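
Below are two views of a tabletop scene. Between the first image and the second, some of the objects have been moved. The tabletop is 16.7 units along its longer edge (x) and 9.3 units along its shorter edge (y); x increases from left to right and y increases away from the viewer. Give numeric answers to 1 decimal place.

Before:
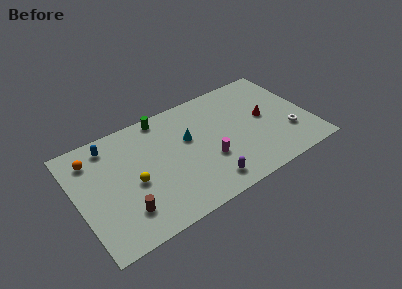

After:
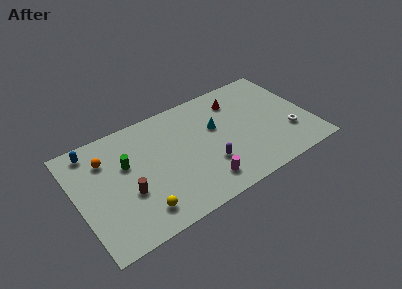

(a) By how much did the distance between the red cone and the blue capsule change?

-0.9

They were about 11.3 units apart before and 10.4 after — 0.9 units closer together.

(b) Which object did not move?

the white torus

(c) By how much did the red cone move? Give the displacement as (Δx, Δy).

(-1.7, 2.4)

The red cone was at about (13.6, 4.9) and moved to about (11.9, 7.3).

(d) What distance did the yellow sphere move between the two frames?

2.4

The yellow sphere was near (3.9, 4.1) before and (4.0, 1.7) after, so it travelled √(0.1² + 2.4²) ≈ 2.4 units.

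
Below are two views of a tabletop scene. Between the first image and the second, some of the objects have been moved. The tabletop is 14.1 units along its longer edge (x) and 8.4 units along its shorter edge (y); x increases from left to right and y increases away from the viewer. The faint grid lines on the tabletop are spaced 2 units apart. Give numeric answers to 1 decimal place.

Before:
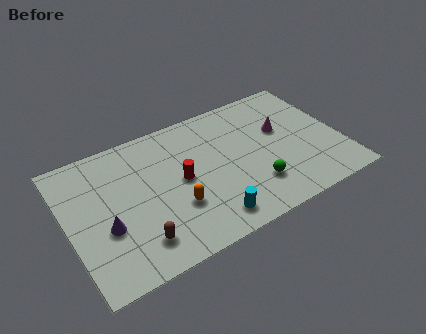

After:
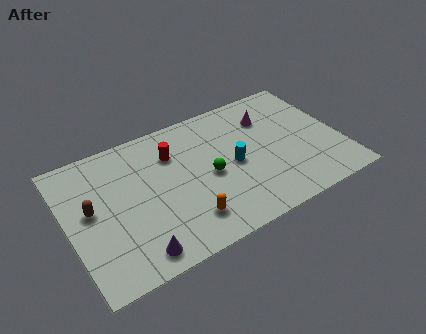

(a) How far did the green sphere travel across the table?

2.7

The green sphere was near (9.3, 2.2) before and (7.2, 3.9) after, so it travelled √(2.1² + 1.7²) ≈ 2.7 units.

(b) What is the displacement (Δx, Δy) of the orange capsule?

(0.4, -1.0)

The orange capsule started near (5.3, 2.8) and ended near (5.7, 1.8).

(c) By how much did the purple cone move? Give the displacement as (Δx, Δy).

(1.2, -2.1)

From the two frames, the purple cone sits at roughly (1.8, 3.2) before and (3.0, 1.1) after.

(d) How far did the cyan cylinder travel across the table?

3.2

The cyan cylinder moved from about (6.8, 1.3) to (8.5, 4.0), a distance of √(1.7² + 2.7²) ≈ 3.2.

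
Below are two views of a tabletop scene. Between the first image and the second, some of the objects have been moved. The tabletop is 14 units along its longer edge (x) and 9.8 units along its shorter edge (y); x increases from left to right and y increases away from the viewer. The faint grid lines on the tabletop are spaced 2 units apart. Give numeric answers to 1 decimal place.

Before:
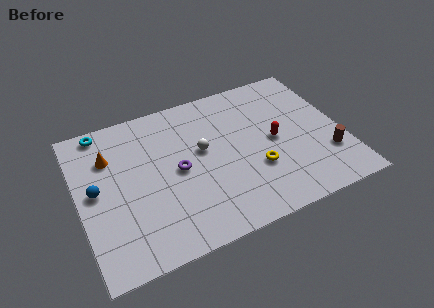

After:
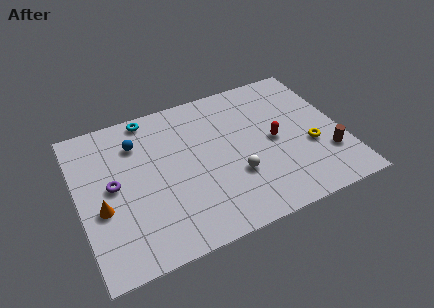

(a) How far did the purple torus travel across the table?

3.4

The purple torus moved from about (5.2, 4.8) to (1.8, 5.1), a distance of √(3.4² + 0.3²) ≈ 3.4.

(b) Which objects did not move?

the brown cylinder and the red capsule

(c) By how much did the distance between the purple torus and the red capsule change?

+3.4

The distance was about 5.2 in the first image and 8.6 in the second, so they moved 3.4 units further apart.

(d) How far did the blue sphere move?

3.3

From (0.9, 5.1) to (3.3, 7.4), the blue sphere covered √(2.4² + 2.3²) ≈ 3.3 units.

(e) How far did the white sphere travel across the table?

2.7

The white sphere moved from about (6.6, 5.6) to (8.1, 3.3), a distance of √(1.5² + 2.3²) ≈ 2.7.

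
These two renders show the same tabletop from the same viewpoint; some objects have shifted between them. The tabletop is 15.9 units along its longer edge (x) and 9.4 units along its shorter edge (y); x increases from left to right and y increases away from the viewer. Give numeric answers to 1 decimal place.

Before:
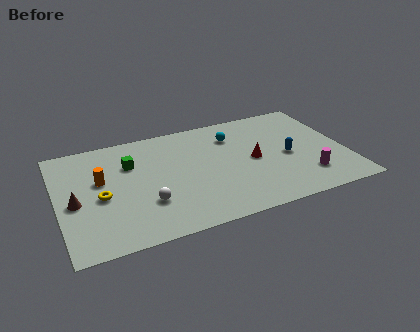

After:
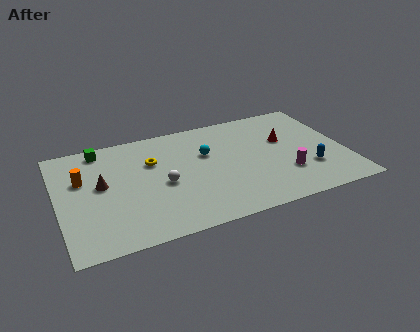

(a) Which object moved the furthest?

the yellow torus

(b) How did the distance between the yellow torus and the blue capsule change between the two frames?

-1.3

Before: roughly 10.4 units apart; after: 9.1. That's 1.3 units closer together.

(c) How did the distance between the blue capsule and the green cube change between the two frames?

+3.5

The distance was about 8.9 in the first image and 12.4 in the second, so they moved 3.5 units further apart.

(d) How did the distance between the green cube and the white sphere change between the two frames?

+1.5

They were about 3.6 units apart before and 5.1 after — 1.5 units further apart.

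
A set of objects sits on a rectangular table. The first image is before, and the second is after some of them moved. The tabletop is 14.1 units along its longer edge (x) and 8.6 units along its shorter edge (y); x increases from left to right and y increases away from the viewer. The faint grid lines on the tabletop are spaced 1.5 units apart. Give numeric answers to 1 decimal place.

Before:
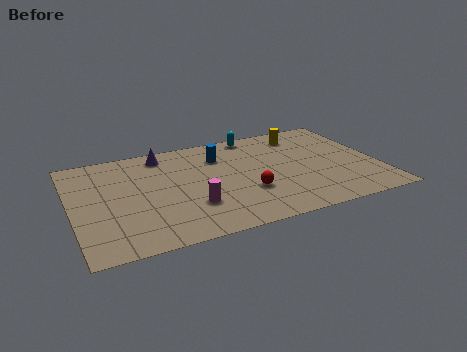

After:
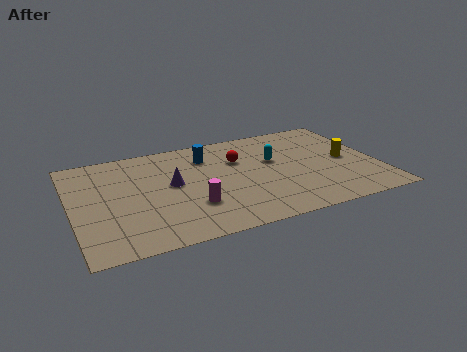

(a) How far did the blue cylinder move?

0.6

The blue cylinder was near (7.0, 6.4) before and (6.4, 6.6) after, so it travelled √(0.6² + 0.2²) ≈ 0.6 units.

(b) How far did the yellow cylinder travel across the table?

3.4

The yellow cylinder moved from about (11.0, 7.1) to (12.7, 4.2), a distance of √(1.7² + 2.9²) ≈ 3.4.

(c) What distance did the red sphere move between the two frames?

2.9

The red sphere was near (7.9, 2.9) before and (7.8, 5.8) after, so it travelled √(0.1² + 2.9²) ≈ 2.9 units.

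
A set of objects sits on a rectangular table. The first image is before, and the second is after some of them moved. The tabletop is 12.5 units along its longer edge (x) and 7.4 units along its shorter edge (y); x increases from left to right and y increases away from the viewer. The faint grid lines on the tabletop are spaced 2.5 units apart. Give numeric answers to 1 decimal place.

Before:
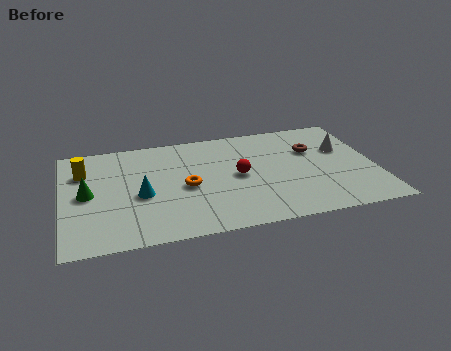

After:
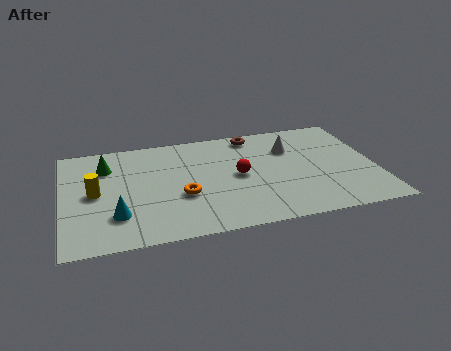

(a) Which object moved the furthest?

the brown torus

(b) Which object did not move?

the red sphere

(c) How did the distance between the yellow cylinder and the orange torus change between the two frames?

-0.9

The distance was about 4.4 in the first image and 3.5 in the second, so they moved 0.9 units closer together.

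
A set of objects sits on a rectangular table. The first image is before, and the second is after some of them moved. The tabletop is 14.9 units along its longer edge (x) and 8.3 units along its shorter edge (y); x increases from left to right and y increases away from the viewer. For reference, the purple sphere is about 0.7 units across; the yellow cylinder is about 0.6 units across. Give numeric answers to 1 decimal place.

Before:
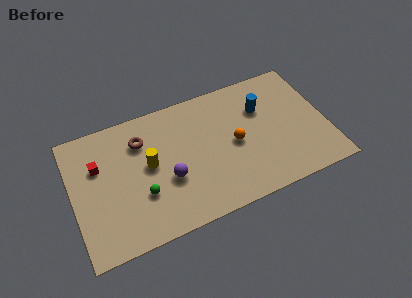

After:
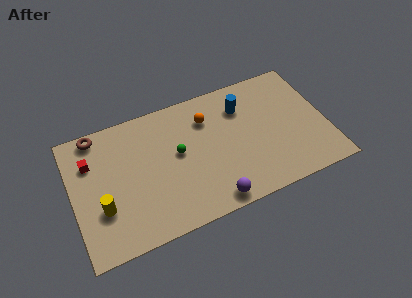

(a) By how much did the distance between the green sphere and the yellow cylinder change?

+3.1

Before: roughly 1.8 units apart; after: 4.9. That's 3.1 units further apart.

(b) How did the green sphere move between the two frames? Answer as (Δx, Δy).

(2.3, 1.8)

The green sphere was at about (3.9, 2.8) and moved to about (6.2, 4.6).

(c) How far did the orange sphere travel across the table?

2.6

From (9.5, 4.0) to (8.1, 6.2), the orange sphere covered √(1.4² + 2.2²) ≈ 2.6 units.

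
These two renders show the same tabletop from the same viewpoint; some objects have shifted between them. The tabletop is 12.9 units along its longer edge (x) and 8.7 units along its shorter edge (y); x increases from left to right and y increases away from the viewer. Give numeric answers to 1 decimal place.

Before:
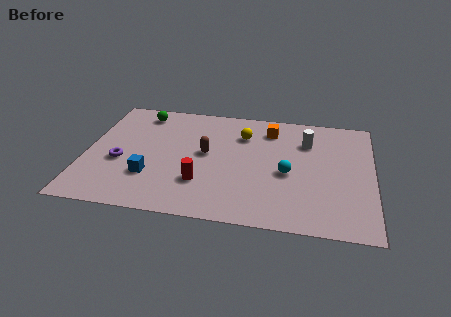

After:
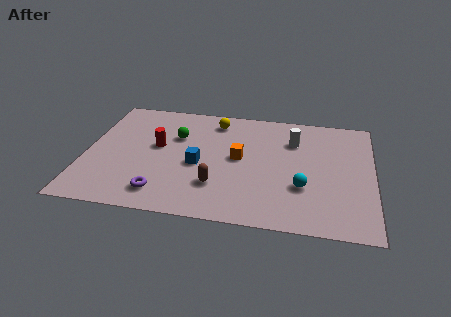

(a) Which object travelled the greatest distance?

the red cylinder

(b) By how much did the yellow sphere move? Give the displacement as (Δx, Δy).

(-1.3, 0.9)

From the two frames, the yellow sphere sits at roughly (7.0, 6.4) before and (5.7, 7.3) after.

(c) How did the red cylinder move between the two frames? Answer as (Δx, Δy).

(-2.1, 2.4)

From the two frames, the red cylinder sits at roughly (5.3, 2.5) before and (3.2, 4.9) after.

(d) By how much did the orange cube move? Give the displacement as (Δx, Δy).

(-1.3, -2.4)

The orange cube started near (8.2, 7.0) and ended near (6.9, 4.6).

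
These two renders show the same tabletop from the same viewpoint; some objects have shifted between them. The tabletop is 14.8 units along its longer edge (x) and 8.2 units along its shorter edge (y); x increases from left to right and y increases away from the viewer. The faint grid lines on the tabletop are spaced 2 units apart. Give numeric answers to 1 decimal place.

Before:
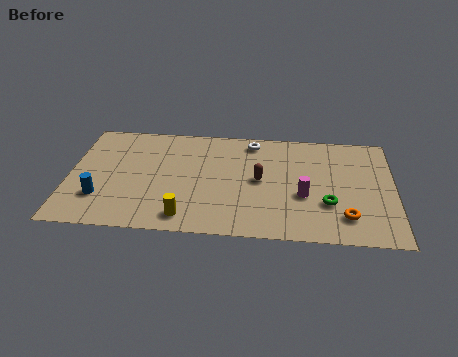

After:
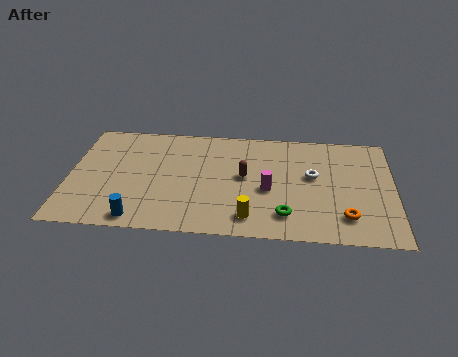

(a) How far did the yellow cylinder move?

2.9

From (5.4, 1.2) to (8.3, 1.4), the yellow cylinder covered √(2.9² + 0.2²) ≈ 2.9 units.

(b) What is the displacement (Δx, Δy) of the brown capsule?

(-0.7, 0.2)

From the two frames, the brown capsule sits at roughly (8.7, 4.2) before and (8.0, 4.4) after.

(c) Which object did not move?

the orange torus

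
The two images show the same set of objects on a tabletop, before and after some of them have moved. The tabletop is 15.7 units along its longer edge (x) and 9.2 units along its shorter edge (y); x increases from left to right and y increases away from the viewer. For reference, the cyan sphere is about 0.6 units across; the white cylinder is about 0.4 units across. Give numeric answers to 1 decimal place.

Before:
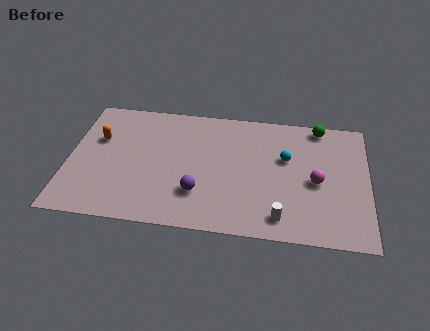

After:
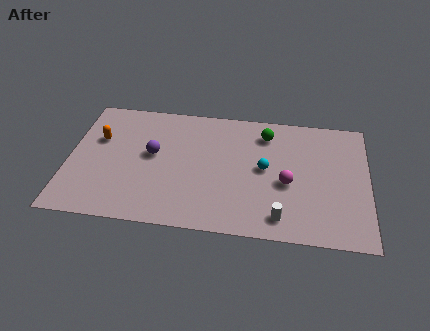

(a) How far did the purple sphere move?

3.5

The purple sphere moved from about (6.9, 2.6) to (4.4, 5.1), a distance of √(2.5² + 2.5²) ≈ 3.5.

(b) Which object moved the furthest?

the purple sphere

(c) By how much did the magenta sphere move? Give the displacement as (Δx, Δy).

(-1.5, -0.3)

The magenta sphere started near (13.0, 4.2) and ended near (11.5, 3.9).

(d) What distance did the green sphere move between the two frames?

2.9

From (13.1, 8.3) to (10.3, 7.4), the green sphere covered √(2.8² + 0.9²) ≈ 2.9 units.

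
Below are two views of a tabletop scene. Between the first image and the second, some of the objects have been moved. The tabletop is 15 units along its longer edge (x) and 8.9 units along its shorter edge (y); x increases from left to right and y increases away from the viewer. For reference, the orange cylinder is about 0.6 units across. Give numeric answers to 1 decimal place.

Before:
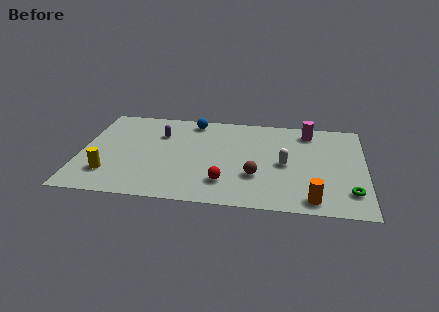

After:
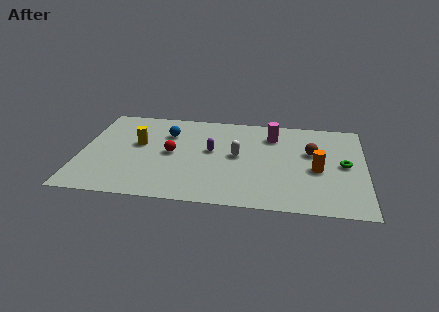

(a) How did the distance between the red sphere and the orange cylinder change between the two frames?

+3.0

They were about 4.7 units apart before and 7.7 after — 3.0 units further apart.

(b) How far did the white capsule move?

2.5

The white capsule moved from about (10.8, 4.2) to (8.3, 4.7), a distance of √(2.5² + 0.5²) ≈ 2.5.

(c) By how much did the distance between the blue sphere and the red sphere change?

-4.1

They were about 6.0 units apart before and 1.9 after — 4.1 units closer together.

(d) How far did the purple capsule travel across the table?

3.1

The purple capsule was near (4.1, 6.3) before and (6.9, 5.0) after, so it travelled √(2.8² + 1.3²) ≈ 3.1 units.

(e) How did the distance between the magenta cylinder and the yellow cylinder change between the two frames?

-4.4

The distance was about 11.7 in the first image and 7.3 in the second, so they moved 4.4 units closer together.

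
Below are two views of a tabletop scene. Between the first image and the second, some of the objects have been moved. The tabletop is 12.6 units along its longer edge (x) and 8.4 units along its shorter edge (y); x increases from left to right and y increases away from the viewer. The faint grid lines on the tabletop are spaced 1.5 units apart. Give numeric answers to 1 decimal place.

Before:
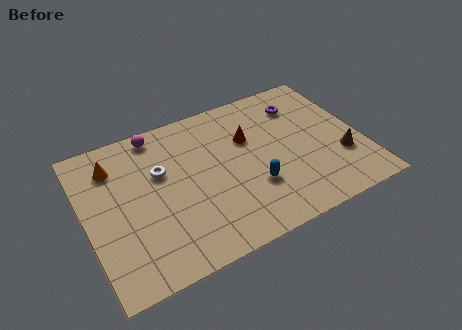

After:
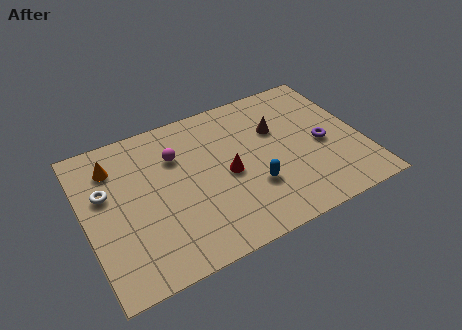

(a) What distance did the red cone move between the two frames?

2.0

The red cone moved from about (7.6, 5.5) to (6.4, 3.9), a distance of √(1.2² + 1.6²) ≈ 2.0.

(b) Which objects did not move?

the blue capsule and the orange cone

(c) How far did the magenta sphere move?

1.7

The magenta sphere was near (3.6, 7.5) before and (4.3, 5.9) after, so it travelled √(0.7² + 1.6²) ≈ 1.7 units.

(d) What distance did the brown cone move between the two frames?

3.8

The brown cone was near (11.5, 2.7) before and (8.9, 5.5) after, so it travelled √(2.6² + 2.8²) ≈ 3.8 units.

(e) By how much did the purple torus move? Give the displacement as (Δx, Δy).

(0.6, -2.7)

The purple torus was at about (10.2, 6.5) and moved to about (10.8, 3.8).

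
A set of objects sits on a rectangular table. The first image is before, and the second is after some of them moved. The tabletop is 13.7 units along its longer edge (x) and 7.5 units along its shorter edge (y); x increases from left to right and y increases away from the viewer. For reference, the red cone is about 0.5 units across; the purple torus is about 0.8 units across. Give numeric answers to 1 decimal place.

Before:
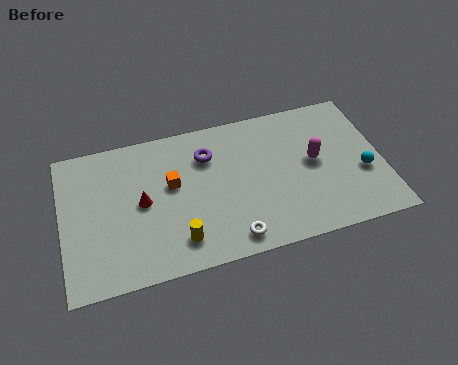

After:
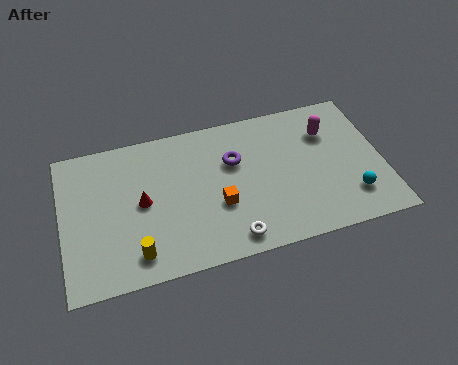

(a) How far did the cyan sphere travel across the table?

1.3

The cyan sphere moved from about (12.8, 2.9) to (12.2, 1.8), a distance of √(0.6² + 1.1²) ≈ 1.3.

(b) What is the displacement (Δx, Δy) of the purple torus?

(1.1, -0.6)

The purple torus started near (6.3, 5.5) and ended near (7.4, 4.9).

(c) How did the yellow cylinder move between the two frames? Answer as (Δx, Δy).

(-1.8, -0.2)

From the two frames, the yellow cylinder sits at roughly (4.8, 1.5) before and (3.0, 1.3) after.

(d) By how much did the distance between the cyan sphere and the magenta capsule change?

+1.4

Before: roughly 2.3 units apart; after: 3.7. That's 1.4 units further apart.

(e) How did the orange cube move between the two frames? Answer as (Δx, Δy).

(1.9, -1.6)

The orange cube started near (4.7, 4.4) and ended near (6.6, 2.8).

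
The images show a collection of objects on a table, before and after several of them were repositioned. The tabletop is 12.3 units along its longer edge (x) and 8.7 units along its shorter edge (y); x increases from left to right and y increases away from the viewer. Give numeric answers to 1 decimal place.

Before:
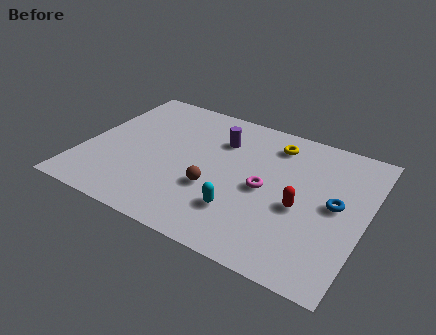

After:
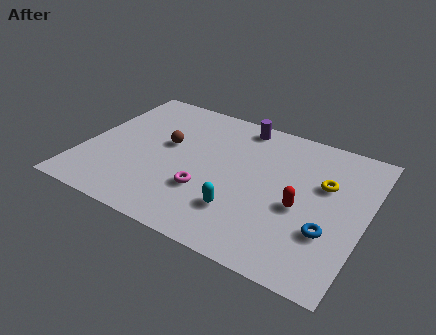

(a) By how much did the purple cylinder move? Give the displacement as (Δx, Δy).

(0.7, 1.4)

From the two frames, the purple cylinder sits at roughly (5.7, 6.3) before and (6.4, 7.7) after.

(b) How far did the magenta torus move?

2.7

From (8.0, 4.1) to (5.6, 2.8), the magenta torus covered √(2.4² + 1.3²) ≈ 2.7 units.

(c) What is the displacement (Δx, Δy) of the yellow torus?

(2.4, -1.6)

The yellow torus was at about (8.0, 7.1) and moved to about (10.4, 5.5).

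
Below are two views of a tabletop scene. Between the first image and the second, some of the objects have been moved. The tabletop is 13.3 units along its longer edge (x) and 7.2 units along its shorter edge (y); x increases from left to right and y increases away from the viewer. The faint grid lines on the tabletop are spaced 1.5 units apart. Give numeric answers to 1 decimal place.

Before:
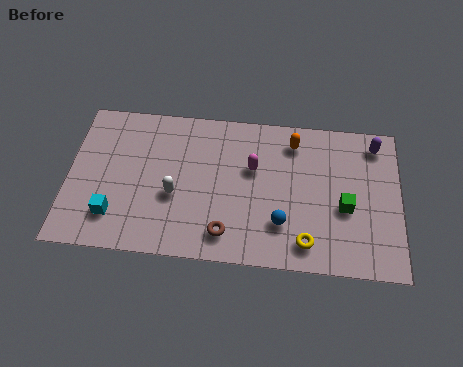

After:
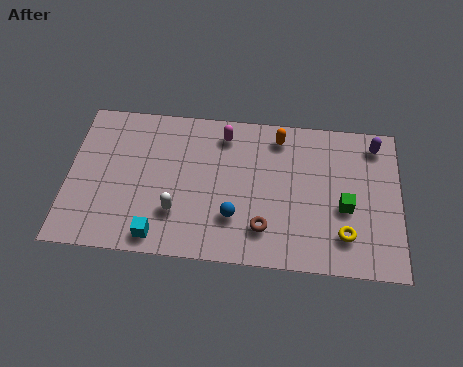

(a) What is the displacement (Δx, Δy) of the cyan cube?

(1.8, -0.8)

The cyan cube was at about (1.9, 1.7) and moved to about (3.7, 0.9).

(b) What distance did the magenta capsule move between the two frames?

1.9

The magenta capsule was near (7.4, 4.5) before and (6.2, 6.0) after, so it travelled √(1.2² + 1.5²) ≈ 1.9 units.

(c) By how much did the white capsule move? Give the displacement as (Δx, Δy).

(0.1, -0.8)

The white capsule started near (4.3, 2.9) and ended near (4.4, 2.1).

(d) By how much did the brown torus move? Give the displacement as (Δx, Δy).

(1.5, 0.4)

The brown torus started near (6.4, 1.3) and ended near (7.9, 1.7).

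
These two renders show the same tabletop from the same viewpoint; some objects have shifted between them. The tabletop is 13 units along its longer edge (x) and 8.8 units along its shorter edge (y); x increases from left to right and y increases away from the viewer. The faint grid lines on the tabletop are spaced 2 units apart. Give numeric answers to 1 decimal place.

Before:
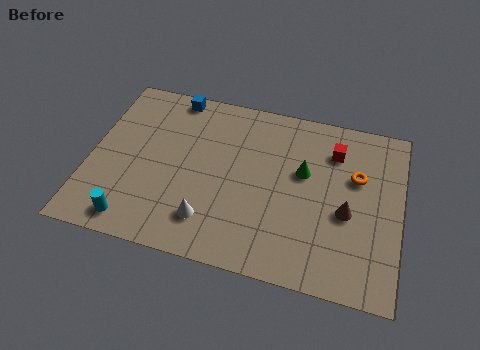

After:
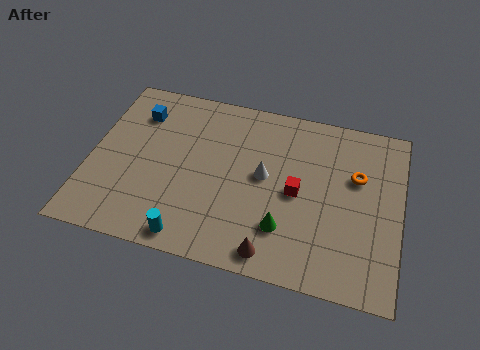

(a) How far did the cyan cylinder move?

2.4

From (2.1, 1.1) to (4.5, 0.9), the cyan cylinder covered √(2.4² + 0.2²) ≈ 2.4 units.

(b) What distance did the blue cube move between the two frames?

1.9

The blue cube moved from about (3.2, 8.0) to (1.8, 6.7), a distance of √(1.4² + 1.3²) ≈ 1.9.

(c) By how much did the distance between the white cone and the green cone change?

-2.4

They were about 5.0 units apart before and 2.6 after — 2.4 units closer together.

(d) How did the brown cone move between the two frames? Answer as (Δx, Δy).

(-2.9, -2.7)

The brown cone was at about (10.8, 3.7) and moved to about (7.9, 1.0).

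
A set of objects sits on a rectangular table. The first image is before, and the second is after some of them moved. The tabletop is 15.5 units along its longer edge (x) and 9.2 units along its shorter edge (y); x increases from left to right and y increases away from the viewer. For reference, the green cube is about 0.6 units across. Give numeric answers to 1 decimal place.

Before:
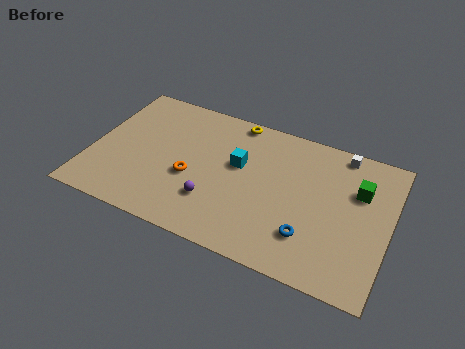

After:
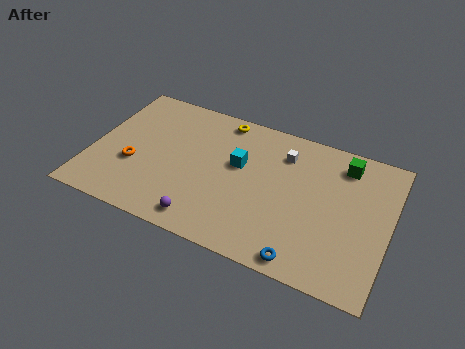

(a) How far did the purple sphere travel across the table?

1.4

From (6.6, 2.6) to (6.3, 1.2), the purple sphere covered √(0.3² + 1.4²) ≈ 1.4 units.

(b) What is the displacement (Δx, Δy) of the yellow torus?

(-0.7, -0.2)

From the two frames, the yellow torus sits at roughly (7.1, 8.4) before and (6.4, 8.2) after.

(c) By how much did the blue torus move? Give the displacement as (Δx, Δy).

(-0.1, -1.5)

From the two frames, the blue torus sits at roughly (11.6, 2.4) before and (11.5, 0.9) after.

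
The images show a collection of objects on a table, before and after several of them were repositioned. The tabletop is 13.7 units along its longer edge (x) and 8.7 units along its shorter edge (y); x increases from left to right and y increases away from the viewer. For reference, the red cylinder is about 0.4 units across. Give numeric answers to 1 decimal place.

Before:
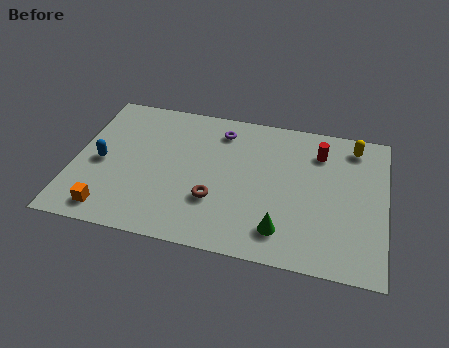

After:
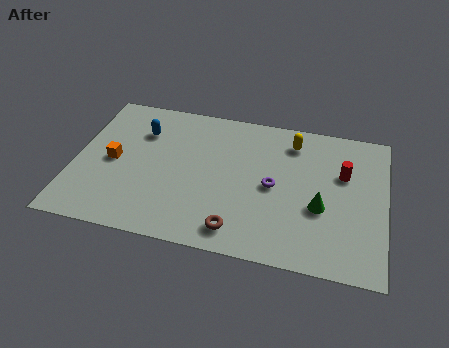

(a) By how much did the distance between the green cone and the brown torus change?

+0.9

They were about 3.2 units apart before and 4.1 after — 0.9 units further apart.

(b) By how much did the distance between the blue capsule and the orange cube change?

-0.5

The distance was about 2.9 in the first image and 2.4 in the second, so they moved 0.5 units closer together.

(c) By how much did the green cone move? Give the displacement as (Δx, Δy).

(1.6, 1.7)

From the two frames, the green cone sits at roughly (9.3, 1.7) before and (10.9, 3.4) after.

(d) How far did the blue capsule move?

2.8

From (1.2, 4.0) to (2.8, 6.3), the blue capsule covered √(1.6² + 2.3²) ≈ 2.8 units.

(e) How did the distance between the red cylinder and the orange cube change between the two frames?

-0.3

Before: roughly 10.5 units apart; after: 10.2. That's 0.3 units closer together.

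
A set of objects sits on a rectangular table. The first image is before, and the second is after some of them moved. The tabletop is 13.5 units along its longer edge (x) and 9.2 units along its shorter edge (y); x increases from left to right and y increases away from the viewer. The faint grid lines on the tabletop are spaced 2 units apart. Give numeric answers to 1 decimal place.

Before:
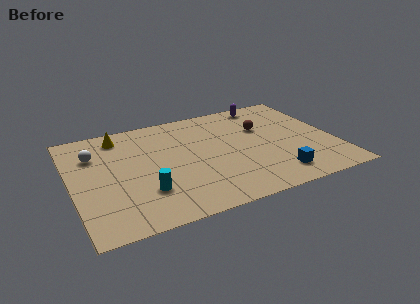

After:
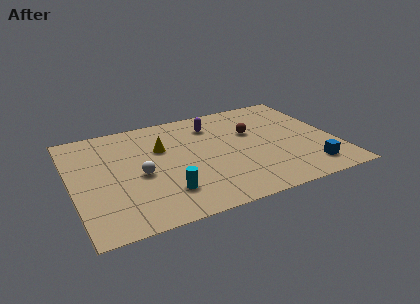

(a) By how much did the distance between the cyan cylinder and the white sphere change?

-2.4

The distance was about 4.6 in the first image and 2.2 in the second, so they moved 2.4 units closer together.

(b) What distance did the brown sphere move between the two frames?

0.6

From (10.0, 6.0) to (9.4, 5.8), the brown sphere covered √(0.6² + 0.2²) ≈ 0.6 units.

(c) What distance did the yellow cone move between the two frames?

2.7

The yellow cone was near (2.7, 7.8) before and (4.7, 6.0) after, so it travelled √(2.0² + 1.8²) ≈ 2.7 units.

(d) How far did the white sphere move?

3.3

The white sphere moved from about (1.3, 6.6) to (3.4, 4.1), a distance of √(2.1² + 2.5²) ≈ 3.3.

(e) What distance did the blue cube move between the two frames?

1.7

From (10.1, 1.6) to (11.8, 1.6), the blue cube covered √(1.7² + 0.0²) ≈ 1.7 units.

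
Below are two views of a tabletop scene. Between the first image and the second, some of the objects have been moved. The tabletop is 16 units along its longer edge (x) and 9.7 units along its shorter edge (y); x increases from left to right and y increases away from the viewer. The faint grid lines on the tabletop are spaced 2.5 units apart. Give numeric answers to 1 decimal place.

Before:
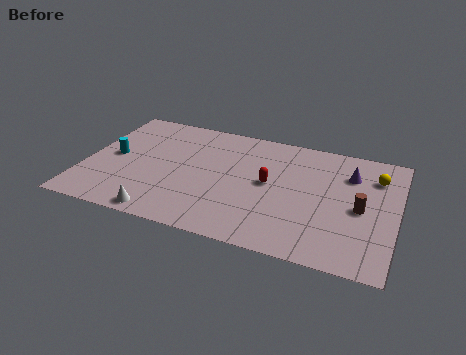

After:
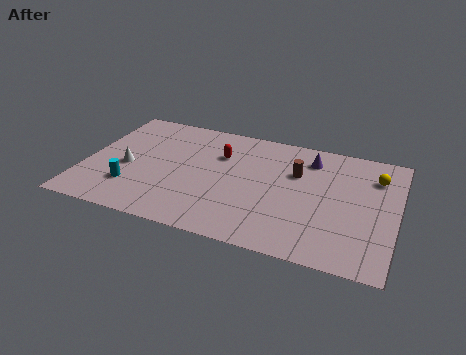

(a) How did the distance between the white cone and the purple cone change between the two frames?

-1.1

They were about 11.0 units apart before and 9.9 after — 1.1 units closer together.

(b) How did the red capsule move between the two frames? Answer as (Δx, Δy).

(-2.7, 1.6)

The red capsule was at about (9.5, 5.1) and moved to about (6.8, 6.7).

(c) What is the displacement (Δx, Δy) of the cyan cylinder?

(1.2, -2.3)

From the two frames, the cyan cylinder sits at roughly (1.4, 4.9) before and (2.6, 2.6) after.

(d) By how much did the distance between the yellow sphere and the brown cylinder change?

+1.2

The distance was about 2.9 in the first image and 4.1 in the second, so they moved 1.2 units further apart.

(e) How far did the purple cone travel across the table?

2.2

The purple cone moved from about (13.5, 7.1) to (11.4, 7.8), a distance of √(2.1² + 0.7²) ≈ 2.2.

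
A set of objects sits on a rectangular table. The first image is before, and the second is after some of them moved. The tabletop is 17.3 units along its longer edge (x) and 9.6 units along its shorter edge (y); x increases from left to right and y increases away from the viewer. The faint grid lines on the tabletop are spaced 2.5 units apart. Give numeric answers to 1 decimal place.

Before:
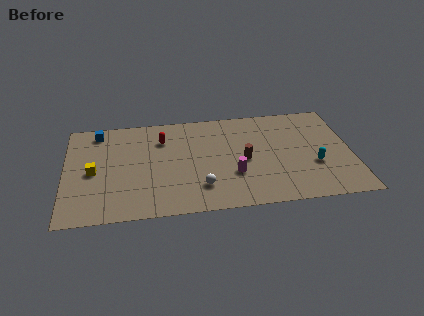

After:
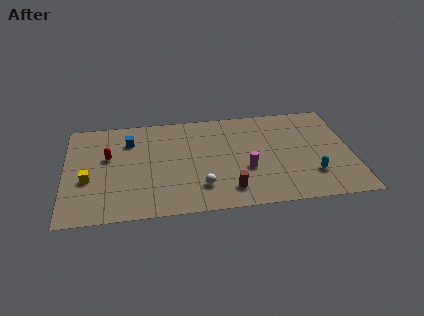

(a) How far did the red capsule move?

3.5

The red capsule moved from about (5.9, 7.1) to (2.6, 5.8), a distance of √(3.3² + 1.3²) ≈ 3.5.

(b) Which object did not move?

the white sphere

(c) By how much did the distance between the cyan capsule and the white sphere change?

-0.3

They were about 7.0 units apart before and 6.7 after — 0.3 units closer together.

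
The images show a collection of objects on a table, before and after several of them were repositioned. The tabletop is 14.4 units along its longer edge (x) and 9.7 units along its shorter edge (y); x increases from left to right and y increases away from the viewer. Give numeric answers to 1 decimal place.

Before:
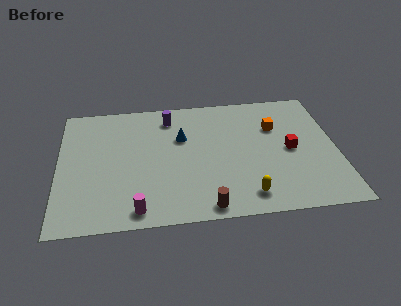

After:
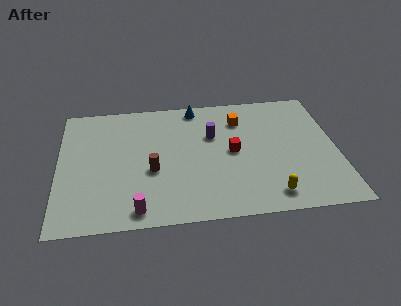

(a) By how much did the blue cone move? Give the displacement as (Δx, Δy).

(0.8, 2.4)

From the two frames, the blue cone sits at roughly (6.4, 6.3) before and (7.2, 8.7) after.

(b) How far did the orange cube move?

2.0

From (11.3, 6.6) to (9.5, 7.4), the orange cube covered √(1.8² + 0.8²) ≈ 2.0 units.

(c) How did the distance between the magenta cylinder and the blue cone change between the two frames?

+2.5

The distance was about 5.7 in the first image and 8.2 in the second, so they moved 2.5 units further apart.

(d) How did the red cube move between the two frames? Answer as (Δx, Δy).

(-3.0, 0.2)

The red cube started near (12.0, 4.7) and ended near (9.0, 4.9).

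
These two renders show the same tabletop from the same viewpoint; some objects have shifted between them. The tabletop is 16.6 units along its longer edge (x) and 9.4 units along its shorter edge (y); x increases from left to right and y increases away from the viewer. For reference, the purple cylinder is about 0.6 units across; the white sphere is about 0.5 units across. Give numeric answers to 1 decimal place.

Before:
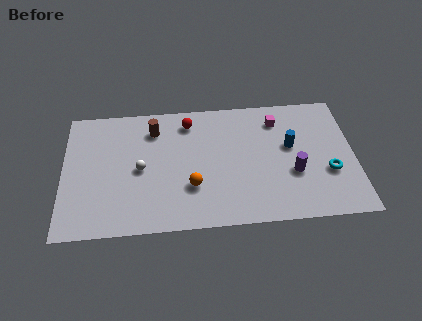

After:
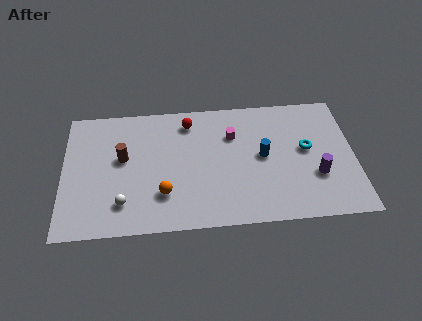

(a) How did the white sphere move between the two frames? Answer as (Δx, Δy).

(-1.0, -2.4)

The white sphere started near (4.4, 4.5) and ended near (3.4, 2.1).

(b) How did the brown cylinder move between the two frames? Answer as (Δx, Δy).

(-1.8, -2.0)

From the two frames, the brown cylinder sits at roughly (5.2, 7.4) before and (3.4, 5.4) after.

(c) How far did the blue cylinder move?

1.7

From (13.0, 5.5) to (11.4, 4.9), the blue cylinder covered √(1.6² + 0.6²) ≈ 1.7 units.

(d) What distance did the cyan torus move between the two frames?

2.2

The cyan torus moved from about (15.1, 3.4) to (13.9, 5.2), a distance of √(1.2² + 1.8²) ≈ 2.2.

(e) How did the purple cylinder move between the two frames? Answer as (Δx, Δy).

(1.3, -0.3)

From the two frames, the purple cylinder sits at roughly (13.1, 3.5) before and (14.4, 3.2) after.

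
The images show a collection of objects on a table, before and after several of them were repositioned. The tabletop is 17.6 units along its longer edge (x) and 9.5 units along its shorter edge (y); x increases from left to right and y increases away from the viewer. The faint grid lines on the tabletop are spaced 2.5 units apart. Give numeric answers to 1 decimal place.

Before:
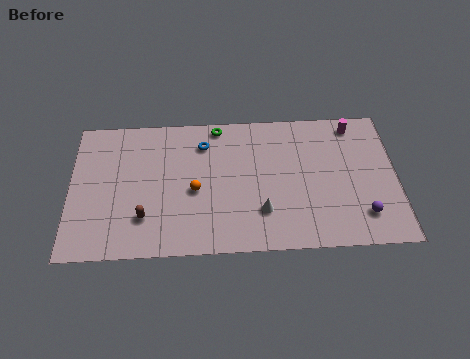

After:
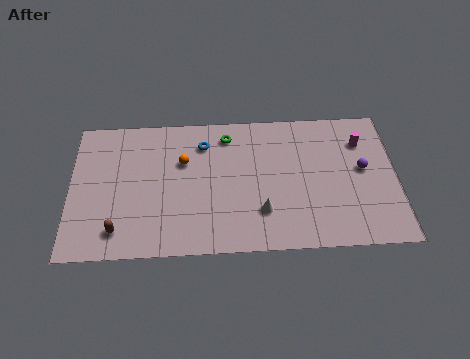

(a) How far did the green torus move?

0.9

The green torus was near (8.0, 8.6) before and (8.5, 7.9) after, so it travelled √(0.5² + 0.7²) ≈ 0.9 units.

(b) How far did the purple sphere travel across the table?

3.1

The purple sphere moved from about (15.7, 2.1) to (15.8, 5.2), a distance of √(0.1² + 3.1²) ≈ 3.1.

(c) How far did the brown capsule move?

1.6

From (4.0, 2.5) to (2.6, 1.7), the brown capsule covered √(1.4² + 0.8²) ≈ 1.6 units.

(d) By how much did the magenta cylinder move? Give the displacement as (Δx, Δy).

(0.4, -1.2)

From the two frames, the magenta cylinder sits at roughly (15.4, 8.3) before and (15.8, 7.1) after.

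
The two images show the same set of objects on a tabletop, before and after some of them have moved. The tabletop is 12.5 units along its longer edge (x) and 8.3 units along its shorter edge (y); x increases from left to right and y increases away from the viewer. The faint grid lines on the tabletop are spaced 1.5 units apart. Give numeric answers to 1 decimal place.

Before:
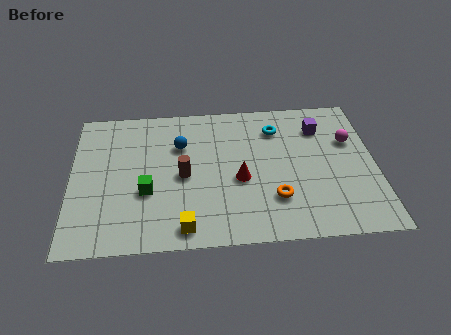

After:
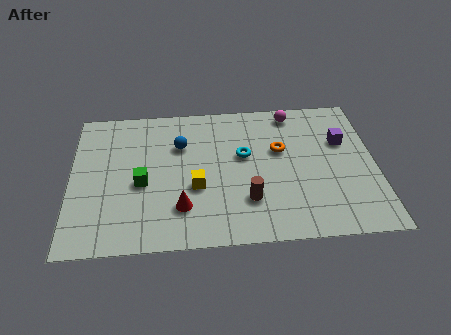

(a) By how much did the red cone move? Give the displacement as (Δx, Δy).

(-2.4, -1.4)

The red cone was at about (6.9, 3.5) and moved to about (4.5, 2.1).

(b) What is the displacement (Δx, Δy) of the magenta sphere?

(-2.3, 1.9)

From the two frames, the magenta sphere sits at roughly (11.5, 5.4) before and (9.2, 7.3) after.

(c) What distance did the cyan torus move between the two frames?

2.1

The cyan torus was near (8.5, 6.4) before and (7.1, 4.9) after, so it travelled √(1.4² + 1.5²) ≈ 2.1 units.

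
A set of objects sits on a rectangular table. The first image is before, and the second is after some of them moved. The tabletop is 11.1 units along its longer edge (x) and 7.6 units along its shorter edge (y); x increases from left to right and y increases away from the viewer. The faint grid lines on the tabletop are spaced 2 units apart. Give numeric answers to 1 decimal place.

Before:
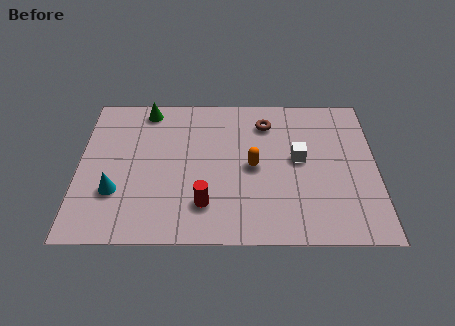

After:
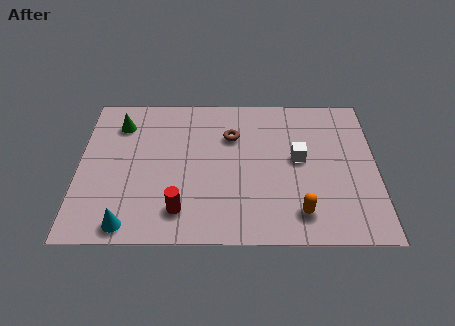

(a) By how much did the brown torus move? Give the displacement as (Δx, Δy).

(-1.3, -0.7)

The brown torus started near (7.0, 6.0) and ended near (5.7, 5.3).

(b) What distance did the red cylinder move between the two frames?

0.9

From (4.7, 1.8) to (3.8, 1.5), the red cylinder covered √(0.9² + 0.3²) ≈ 0.9 units.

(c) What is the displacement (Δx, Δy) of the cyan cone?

(0.5, -1.6)

From the two frames, the cyan cone sits at roughly (1.4, 2.4) before and (1.9, 0.8) after.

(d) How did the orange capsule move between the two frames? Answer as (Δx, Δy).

(1.7, -2.3)

The orange capsule started near (6.5, 3.7) and ended near (8.2, 1.4).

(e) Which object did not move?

the white cube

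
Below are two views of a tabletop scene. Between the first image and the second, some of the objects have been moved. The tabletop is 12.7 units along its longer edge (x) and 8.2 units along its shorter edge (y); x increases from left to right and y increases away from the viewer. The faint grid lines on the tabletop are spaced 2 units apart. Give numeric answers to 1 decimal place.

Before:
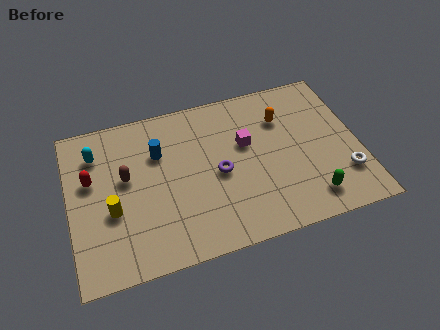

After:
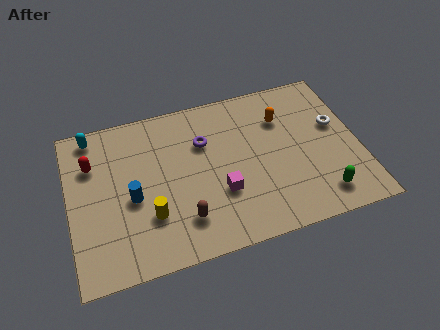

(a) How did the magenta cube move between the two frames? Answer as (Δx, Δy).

(-1.3, -2.2)

The magenta cube started near (7.8, 5.0) and ended near (6.5, 2.8).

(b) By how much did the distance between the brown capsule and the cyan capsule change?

+4.5

They were about 2.0 units apart before and 6.5 after — 4.5 units further apart.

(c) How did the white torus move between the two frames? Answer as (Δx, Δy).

(-0.1, 2.7)

From the two frames, the white torus sits at roughly (11.9, 2.2) before and (11.8, 4.9) after.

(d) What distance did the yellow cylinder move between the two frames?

1.7

The yellow cylinder was near (1.8, 3.2) before and (3.4, 2.5) after, so it travelled √(1.6² + 0.7²) ≈ 1.7 units.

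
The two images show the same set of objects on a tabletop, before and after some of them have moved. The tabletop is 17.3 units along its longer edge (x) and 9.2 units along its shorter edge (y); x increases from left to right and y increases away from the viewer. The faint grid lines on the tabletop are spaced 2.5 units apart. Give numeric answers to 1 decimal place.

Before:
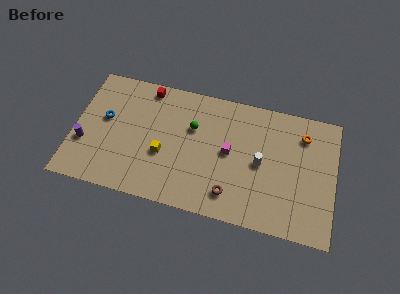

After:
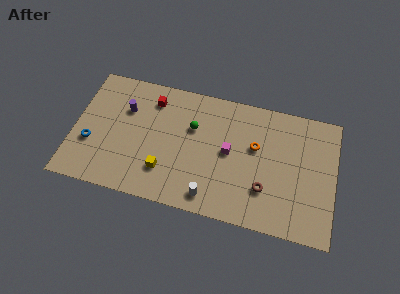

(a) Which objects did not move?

the green sphere and the magenta cube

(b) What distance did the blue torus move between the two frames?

2.2

The blue torus moved from about (2.0, 5.3) to (1.2, 3.3), a distance of √(0.8² + 2.0²) ≈ 2.2.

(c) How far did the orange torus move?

3.5

The orange torus moved from about (15.1, 7.2) to (12.0, 5.6), a distance of √(3.1² + 1.6²) ≈ 3.5.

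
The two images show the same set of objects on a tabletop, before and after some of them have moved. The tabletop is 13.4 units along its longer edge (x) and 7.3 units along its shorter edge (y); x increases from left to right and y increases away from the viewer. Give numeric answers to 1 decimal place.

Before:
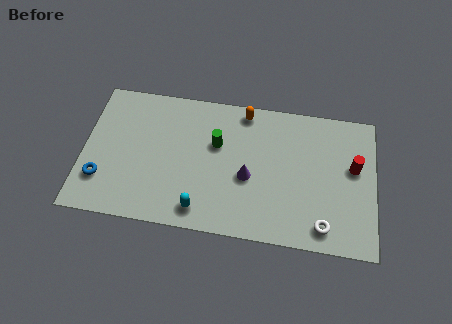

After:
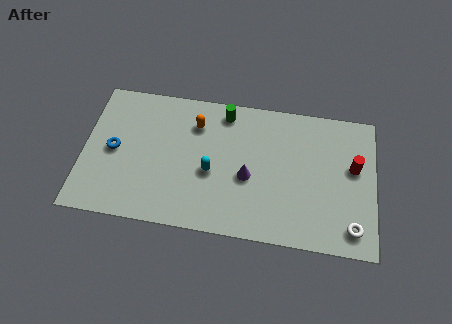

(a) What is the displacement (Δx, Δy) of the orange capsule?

(-2.2, -1.0)

The orange capsule was at about (7.3, 6.5) and moved to about (5.1, 5.5).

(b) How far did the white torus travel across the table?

1.3

From (11.1, 1.1) to (12.4, 1.2), the white torus covered √(1.3² + 0.1²) ≈ 1.3 units.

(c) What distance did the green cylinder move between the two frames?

1.7

The green cylinder was near (6.1, 4.6) before and (6.4, 6.3) after, so it travelled √(0.3² + 1.7²) ≈ 1.7 units.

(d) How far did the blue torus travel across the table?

1.7

The blue torus moved from about (0.9, 2.0) to (1.4, 3.6), a distance of √(0.5² + 1.6²) ≈ 1.7.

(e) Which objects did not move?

the purple cone and the red cylinder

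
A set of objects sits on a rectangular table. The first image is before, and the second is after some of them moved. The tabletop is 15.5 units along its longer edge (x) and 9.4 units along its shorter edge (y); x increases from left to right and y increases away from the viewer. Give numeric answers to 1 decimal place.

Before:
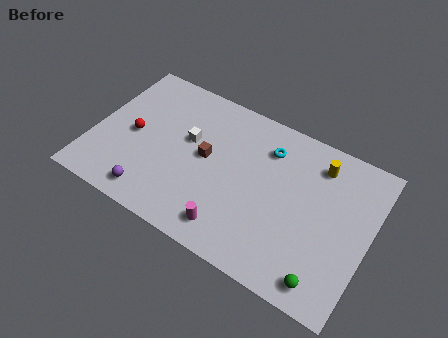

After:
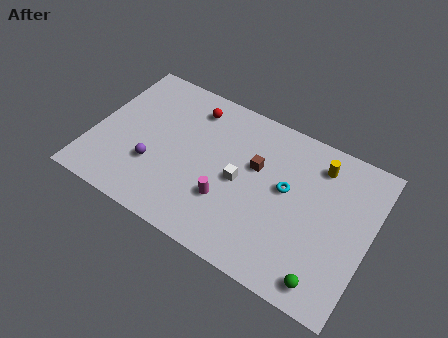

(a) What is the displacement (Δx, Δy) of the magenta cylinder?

(-0.5, 1.5)

The magenta cylinder started near (8.3, 1.5) and ended near (7.8, 3.0).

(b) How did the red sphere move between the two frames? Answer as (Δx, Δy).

(2.9, 3.2)

From the two frames, the red sphere sits at roughly (2.2, 4.5) before and (5.1, 7.7) after.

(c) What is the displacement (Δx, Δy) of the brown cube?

(2.7, 0.8)

The brown cube was at about (6.3, 5.0) and moved to about (9.0, 5.8).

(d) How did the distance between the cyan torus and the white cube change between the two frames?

-2.0

Before: roughly 4.6 units apart; after: 2.6. That's 2.0 units closer together.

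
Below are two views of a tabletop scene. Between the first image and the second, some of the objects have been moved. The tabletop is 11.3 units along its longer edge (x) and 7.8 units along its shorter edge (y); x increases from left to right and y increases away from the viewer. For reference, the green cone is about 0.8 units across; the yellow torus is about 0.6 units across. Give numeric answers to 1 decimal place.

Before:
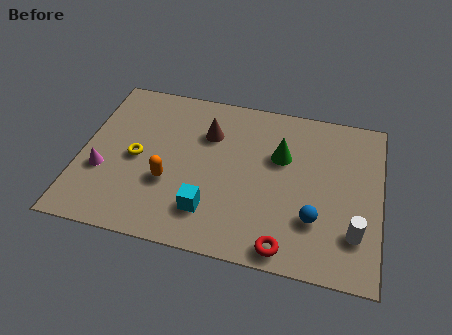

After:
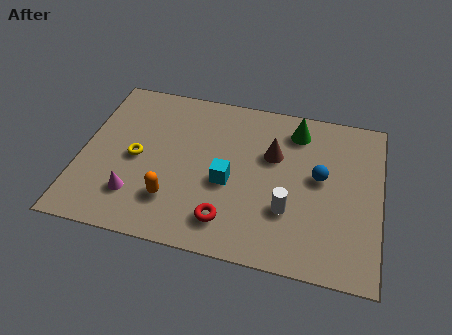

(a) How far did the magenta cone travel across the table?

1.6

The magenta cone moved from about (0.9, 2.8) to (2.2, 1.9), a distance of √(1.3² + 0.9²) ≈ 1.6.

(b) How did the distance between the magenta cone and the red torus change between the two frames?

-3.8

They were about 7.3 units apart before and 3.5 after — 3.8 units closer together.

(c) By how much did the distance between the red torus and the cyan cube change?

-1.3

Before: roughly 3.1 units apart; after: 1.8. That's 1.3 units closer together.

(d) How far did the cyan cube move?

1.6

The cyan cube moved from about (5.0, 1.8) to (5.6, 3.3), a distance of √(0.6² + 1.5²) ≈ 1.6.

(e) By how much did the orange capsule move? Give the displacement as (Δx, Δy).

(0.2, -0.8)

From the two frames, the orange capsule sits at roughly (3.4, 2.8) before and (3.6, 2.0) after.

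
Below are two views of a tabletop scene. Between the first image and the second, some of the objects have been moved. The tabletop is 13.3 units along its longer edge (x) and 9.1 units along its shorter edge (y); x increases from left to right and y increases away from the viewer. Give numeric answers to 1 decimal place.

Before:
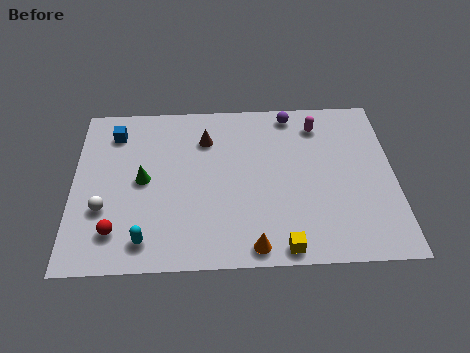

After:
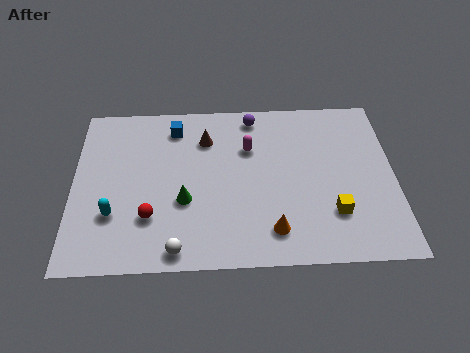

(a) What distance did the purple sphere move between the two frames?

1.6

The purple sphere was near (9.1, 8.1) before and (7.5, 8.0) after, so it travelled √(1.6² + 0.1²) ≈ 1.6 units.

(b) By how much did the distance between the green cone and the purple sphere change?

-1.7

Before: roughly 7.1 units apart; after: 5.4. That's 1.7 units closer together.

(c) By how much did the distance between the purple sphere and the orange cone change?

-1.1

The distance was about 7.4 in the first image and 6.3 in the second, so they moved 1.1 units closer together.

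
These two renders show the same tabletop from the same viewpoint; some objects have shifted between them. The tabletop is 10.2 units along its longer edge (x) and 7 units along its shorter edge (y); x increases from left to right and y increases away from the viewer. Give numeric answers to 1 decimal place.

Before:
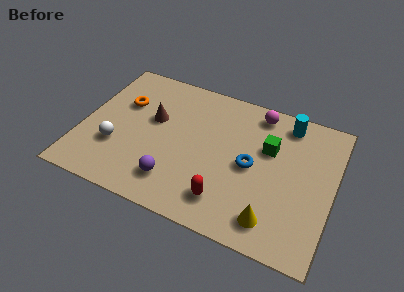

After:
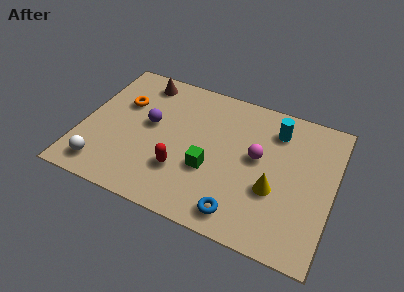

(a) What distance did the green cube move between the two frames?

2.9

The green cube moved from about (7.5, 4.5) to (5.3, 2.6), a distance of √(2.2² + 1.9²) ≈ 2.9.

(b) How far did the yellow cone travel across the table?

1.4

The yellow cone moved from about (8.0, 1.2) to (7.9, 2.6), a distance of √(0.1² + 1.4²) ≈ 1.4.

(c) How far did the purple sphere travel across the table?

2.7

The purple sphere was near (4.0, 1.5) before and (2.7, 3.9) after, so it travelled √(1.3² + 2.4²) ≈ 2.7 units.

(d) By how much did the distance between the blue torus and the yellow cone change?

-0.5

Before: roughly 2.5 units apart; after: 2.0. That's 0.5 units closer together.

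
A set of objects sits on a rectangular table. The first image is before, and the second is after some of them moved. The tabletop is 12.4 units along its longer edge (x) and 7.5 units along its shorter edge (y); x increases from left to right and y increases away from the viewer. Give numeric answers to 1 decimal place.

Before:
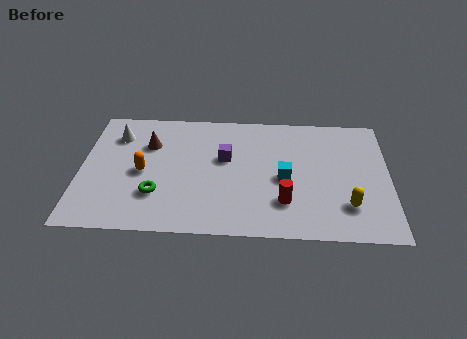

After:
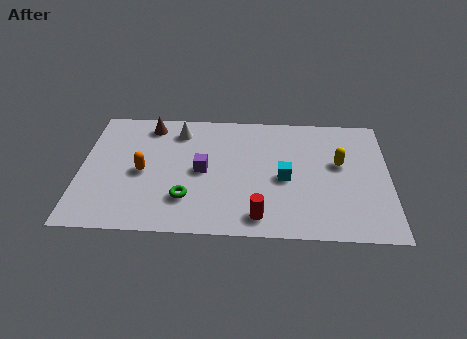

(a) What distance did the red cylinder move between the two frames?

1.3

The red cylinder moved from about (8.2, 2.0) to (7.2, 1.1), a distance of √(1.0² + 0.9²) ≈ 1.3.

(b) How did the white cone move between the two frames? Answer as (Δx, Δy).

(2.5, 0.4)

The white cone was at about (1.4, 5.7) and moved to about (3.9, 6.1).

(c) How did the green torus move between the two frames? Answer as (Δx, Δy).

(1.2, -0.2)

The green torus started near (3.1, 2.2) and ended near (4.3, 2.0).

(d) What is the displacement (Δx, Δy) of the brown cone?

(0.0, 1.2)

The brown cone was at about (2.7, 5.2) and moved to about (2.7, 6.4).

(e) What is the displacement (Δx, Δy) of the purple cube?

(-0.9, -0.8)

The purple cube was at about (5.8, 4.5) and moved to about (4.9, 3.7).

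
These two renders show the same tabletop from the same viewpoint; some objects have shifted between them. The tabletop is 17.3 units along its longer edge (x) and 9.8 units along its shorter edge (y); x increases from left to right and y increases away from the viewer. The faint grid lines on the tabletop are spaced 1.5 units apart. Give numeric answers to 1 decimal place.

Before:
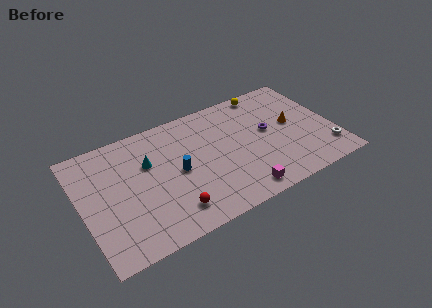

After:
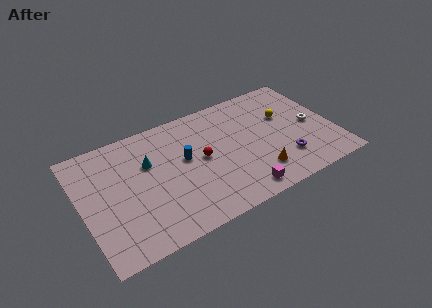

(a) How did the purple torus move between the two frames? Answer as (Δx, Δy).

(0.7, -2.9)

The purple torus started near (12.9, 5.4) and ended near (13.6, 2.5).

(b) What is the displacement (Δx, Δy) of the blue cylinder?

(0.6, 0.8)

The blue cylinder started near (6.5, 4.8) and ended near (7.1, 5.6).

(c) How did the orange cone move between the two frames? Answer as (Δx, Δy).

(-2.9, -3.1)

The orange cone started near (14.6, 5.3) and ended near (11.7, 2.2).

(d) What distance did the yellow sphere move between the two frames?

2.8

The yellow sphere moved from about (13.3, 8.9) to (14.2, 6.2), a distance of √(0.9² + 2.7²) ≈ 2.8.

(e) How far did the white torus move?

2.7

The white torus moved from about (16.5, 2.1) to (15.9, 4.7), a distance of √(0.6² + 2.6²) ≈ 2.7.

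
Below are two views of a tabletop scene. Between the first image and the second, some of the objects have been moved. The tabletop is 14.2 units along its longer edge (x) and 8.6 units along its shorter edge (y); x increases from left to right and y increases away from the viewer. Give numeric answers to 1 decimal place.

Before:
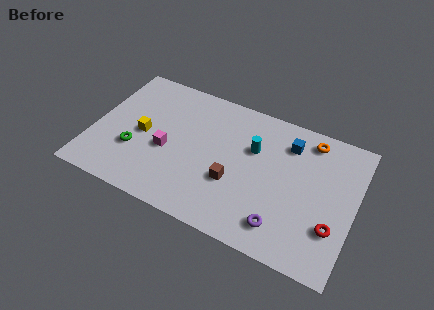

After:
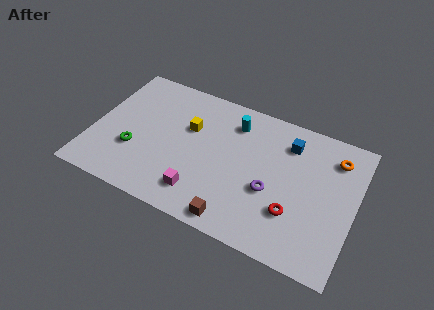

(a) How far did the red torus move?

2.1

From (13.2, 2.6) to (11.1, 2.6), the red torus covered √(2.1² + 0.0²) ≈ 2.1 units.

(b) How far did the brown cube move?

2.2

The brown cube moved from about (7.8, 3.1) to (8.2, 0.9), a distance of √(0.4² + 2.2²) ≈ 2.2.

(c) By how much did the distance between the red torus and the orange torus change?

-0.5

They were about 5.1 units apart before and 4.6 after — 0.5 units closer together.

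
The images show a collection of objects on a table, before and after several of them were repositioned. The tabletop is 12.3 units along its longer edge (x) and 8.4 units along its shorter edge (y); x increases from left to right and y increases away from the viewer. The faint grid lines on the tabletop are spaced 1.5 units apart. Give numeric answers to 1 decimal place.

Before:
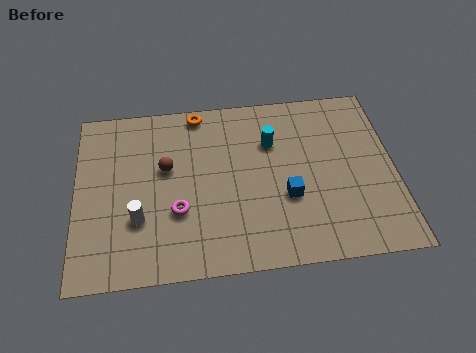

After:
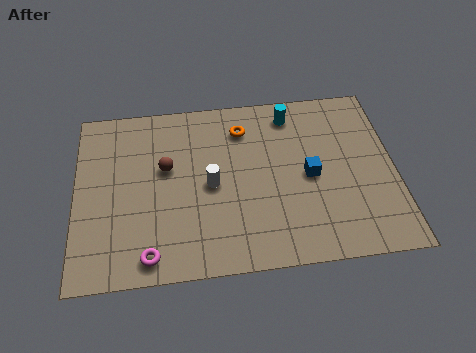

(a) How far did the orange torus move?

2.0

The orange torus moved from about (4.8, 7.6) to (6.5, 6.6), a distance of √(1.7² + 1.0²) ≈ 2.0.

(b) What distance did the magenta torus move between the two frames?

2.2

From (3.9, 2.9) to (2.8, 1.0), the magenta torus covered √(1.1² + 1.9²) ≈ 2.2 units.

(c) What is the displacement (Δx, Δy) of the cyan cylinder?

(0.8, 1.3)

The cyan cylinder started near (7.6, 5.8) and ended near (8.4, 7.1).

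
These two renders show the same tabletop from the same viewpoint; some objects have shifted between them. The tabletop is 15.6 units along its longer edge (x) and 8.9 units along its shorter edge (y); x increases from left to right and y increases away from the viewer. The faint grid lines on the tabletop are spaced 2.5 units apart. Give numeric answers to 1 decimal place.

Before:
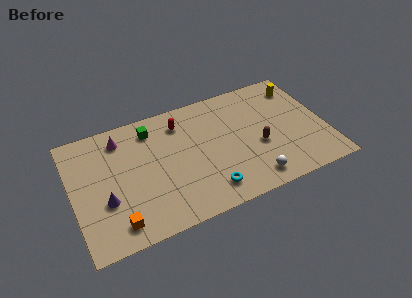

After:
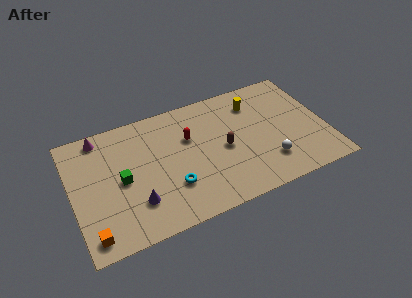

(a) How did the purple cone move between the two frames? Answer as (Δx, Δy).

(1.8, -0.8)

The purple cone started near (1.9, 3.2) and ended near (3.7, 2.4).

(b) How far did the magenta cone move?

1.3

From (3.2, 7.3) to (2.0, 7.9), the magenta cone covered √(1.2² + 0.6²) ≈ 1.3 units.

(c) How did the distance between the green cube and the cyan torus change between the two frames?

-3.1

Before: roughly 6.4 units apart; after: 3.3. That's 3.1 units closer together.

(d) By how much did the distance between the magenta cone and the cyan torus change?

-1.0

Before: roughly 7.5 units apart; after: 6.5. That's 1.0 units closer together.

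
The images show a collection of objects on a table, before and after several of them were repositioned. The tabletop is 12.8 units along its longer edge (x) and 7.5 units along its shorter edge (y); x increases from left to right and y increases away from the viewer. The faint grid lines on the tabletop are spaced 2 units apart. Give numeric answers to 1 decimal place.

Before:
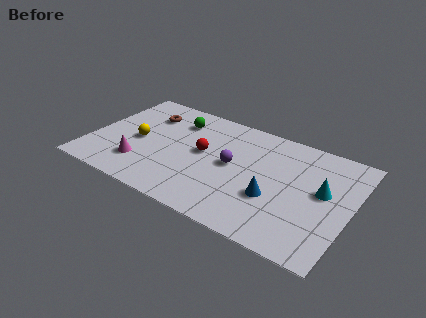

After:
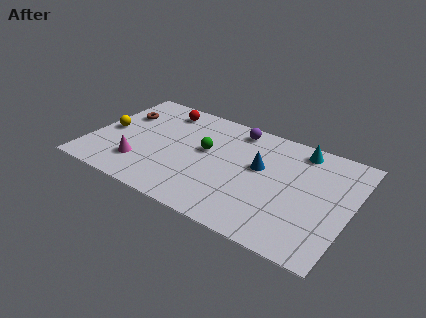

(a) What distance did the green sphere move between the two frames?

2.3

The green sphere was near (3.9, 5.8) before and (5.6, 4.3) after, so it travelled √(1.7² + 1.5²) ≈ 2.3 units.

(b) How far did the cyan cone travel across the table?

2.7

The cyan cone was near (11.4, 4.2) before and (10.0, 6.5) after, so it travelled √(1.4² + 2.3²) ≈ 2.7 units.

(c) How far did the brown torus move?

1.3

From (2.4, 5.6) to (1.2, 5.1), the brown torus covered √(1.2² + 0.5²) ≈ 1.3 units.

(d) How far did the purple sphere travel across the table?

2.6

The purple sphere moved from about (7.0, 3.9) to (6.8, 6.5), a distance of √(0.2² + 2.6²) ≈ 2.6.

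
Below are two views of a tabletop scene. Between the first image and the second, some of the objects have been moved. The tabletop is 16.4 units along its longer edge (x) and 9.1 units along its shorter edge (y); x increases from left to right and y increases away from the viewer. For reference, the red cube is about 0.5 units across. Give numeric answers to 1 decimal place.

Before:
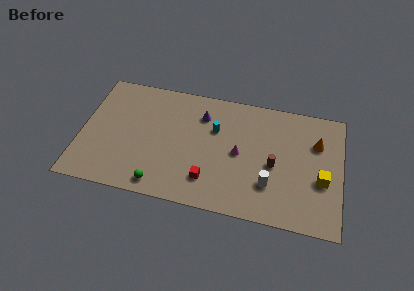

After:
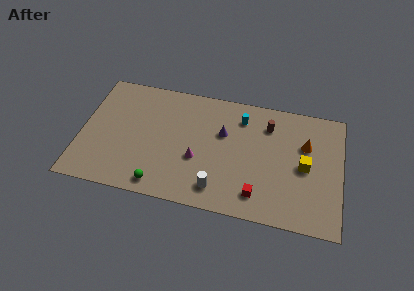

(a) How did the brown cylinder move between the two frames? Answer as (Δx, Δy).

(-0.5, 2.9)

From the two frames, the brown cylinder sits at roughly (12.2, 4.1) before and (11.7, 7.0) after.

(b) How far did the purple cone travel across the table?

1.8

The purple cone moved from about (7.5, 6.9) to (8.9, 5.8), a distance of √(1.4² + 1.1²) ≈ 1.8.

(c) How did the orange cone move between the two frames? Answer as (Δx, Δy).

(-0.7, -0.3)

The orange cone was at about (14.8, 6.3) and moved to about (14.1, 6.0).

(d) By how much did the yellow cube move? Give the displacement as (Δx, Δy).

(-1.1, 0.8)

The yellow cube was at about (15.2, 3.6) and moved to about (14.1, 4.4).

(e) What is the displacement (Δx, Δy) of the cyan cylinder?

(1.6, 1.2)

The cyan cylinder started near (8.4, 6.0) and ended near (10.0, 7.2).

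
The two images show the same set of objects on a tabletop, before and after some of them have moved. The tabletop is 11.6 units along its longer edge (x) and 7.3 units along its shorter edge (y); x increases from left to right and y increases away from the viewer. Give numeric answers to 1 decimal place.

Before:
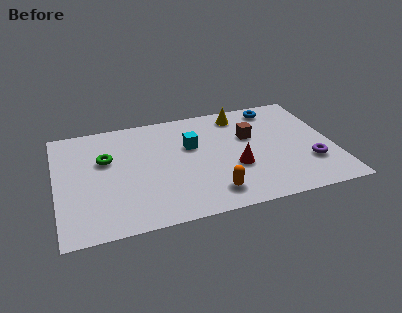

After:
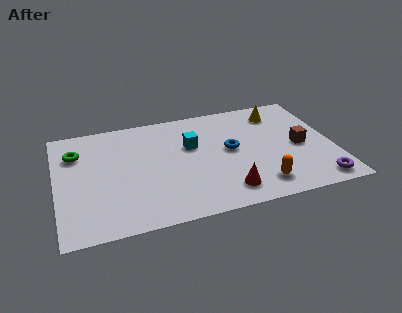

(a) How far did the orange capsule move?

2.0

The orange capsule moved from about (6.3, 1.3) to (8.3, 1.3), a distance of √(2.0² + 0.0²) ≈ 2.0.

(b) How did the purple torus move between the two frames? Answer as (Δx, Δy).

(0.2, -1.3)

The purple torus was at about (10.5, 2.2) and moved to about (10.7, 0.9).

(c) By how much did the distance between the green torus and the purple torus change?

+2.0

The distance was about 8.7 in the first image and 10.7 in the second, so they moved 2.0 units further apart.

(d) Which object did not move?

the cyan cube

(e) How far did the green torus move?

1.4

The green torus moved from about (2.1, 4.6) to (0.9, 5.3), a distance of √(1.2² + 0.7²) ≈ 1.4.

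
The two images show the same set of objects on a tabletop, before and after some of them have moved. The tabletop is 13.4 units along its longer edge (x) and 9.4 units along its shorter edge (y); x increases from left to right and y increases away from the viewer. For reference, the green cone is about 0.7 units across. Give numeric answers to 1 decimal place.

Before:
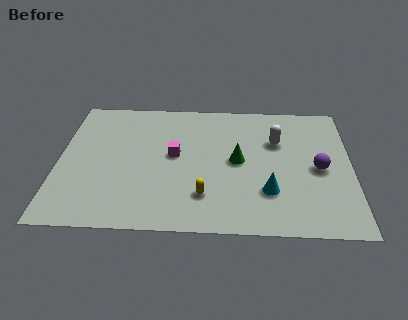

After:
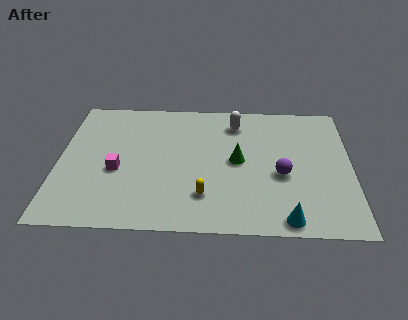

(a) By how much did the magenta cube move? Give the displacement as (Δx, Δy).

(-2.6, -1.2)

From the two frames, the magenta cube sits at roughly (5.3, 5.1) before and (2.7, 3.9) after.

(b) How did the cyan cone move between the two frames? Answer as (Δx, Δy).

(0.8, -1.8)

From the two frames, the cyan cone sits at roughly (9.6, 2.7) before and (10.4, 0.9) after.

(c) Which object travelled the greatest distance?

the magenta cube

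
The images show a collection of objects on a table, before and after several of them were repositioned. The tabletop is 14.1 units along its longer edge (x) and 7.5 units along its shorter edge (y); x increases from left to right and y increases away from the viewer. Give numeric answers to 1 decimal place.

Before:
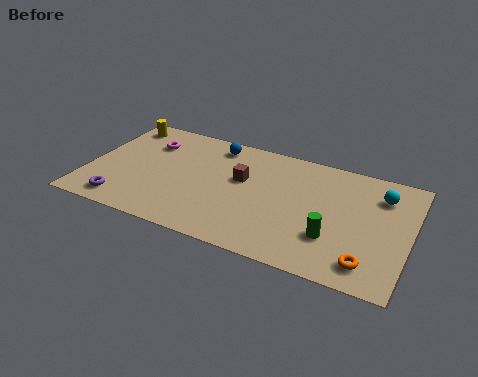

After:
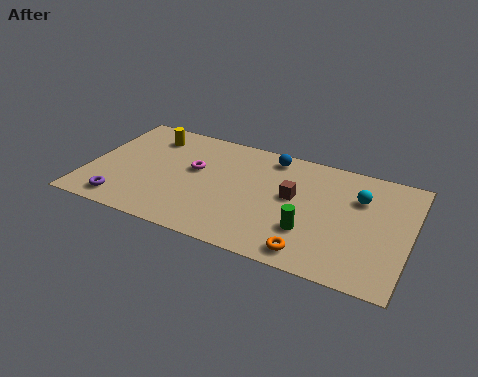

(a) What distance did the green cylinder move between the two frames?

1.0

The green cylinder moved from about (10.9, 2.3) to (9.9, 2.3), a distance of √(1.0² + 0.0²) ≈ 1.0.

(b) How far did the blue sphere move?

2.5

The blue sphere was near (5.3, 6.4) before and (7.8, 6.5) after, so it travelled √(2.5² + 0.1²) ≈ 2.5 units.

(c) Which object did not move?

the purple torus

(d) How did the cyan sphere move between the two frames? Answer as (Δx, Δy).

(-0.9, -0.5)

The cyan sphere was at about (12.7, 5.7) and moved to about (11.8, 5.2).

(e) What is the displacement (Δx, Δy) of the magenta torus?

(2.2, -1.1)

From the two frames, the magenta torus sits at roughly (2.4, 5.5) before and (4.6, 4.4) after.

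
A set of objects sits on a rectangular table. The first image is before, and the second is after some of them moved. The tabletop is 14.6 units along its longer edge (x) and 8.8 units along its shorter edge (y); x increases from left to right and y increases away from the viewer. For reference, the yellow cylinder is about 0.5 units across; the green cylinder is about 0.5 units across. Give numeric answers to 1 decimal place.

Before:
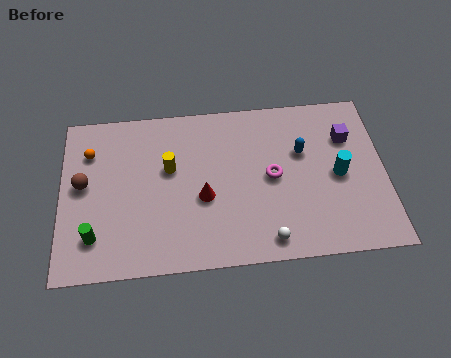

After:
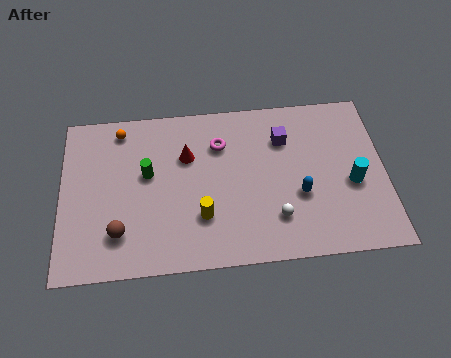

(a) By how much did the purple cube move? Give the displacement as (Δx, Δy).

(-2.9, 0.2)

The purple cube started near (13.0, 6.2) and ended near (10.1, 6.4).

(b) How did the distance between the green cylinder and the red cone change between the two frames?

-3.2

They were about 5.2 units apart before and 2.0 after — 3.2 units closer together.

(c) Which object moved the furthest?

the green cylinder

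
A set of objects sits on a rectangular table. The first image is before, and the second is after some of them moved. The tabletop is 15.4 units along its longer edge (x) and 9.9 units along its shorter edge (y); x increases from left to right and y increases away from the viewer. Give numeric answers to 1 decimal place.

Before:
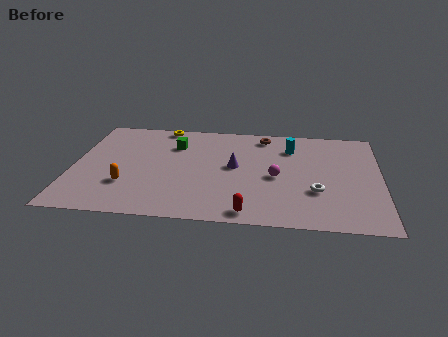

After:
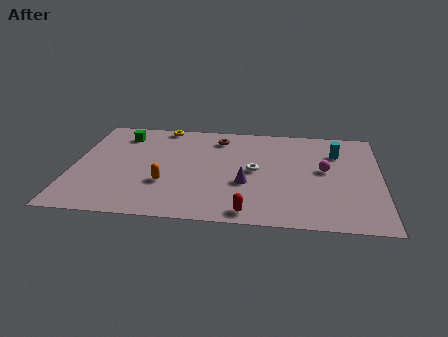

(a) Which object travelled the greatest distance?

the white torus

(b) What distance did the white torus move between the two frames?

3.5

From (12.2, 3.3) to (9.1, 5.0), the white torus covered √(3.1² + 1.7²) ≈ 3.5 units.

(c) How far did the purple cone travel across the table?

1.7

The purple cone moved from about (8.1, 5.3) to (8.7, 3.7), a distance of √(0.6² + 1.6²) ≈ 1.7.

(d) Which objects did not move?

the red capsule and the yellow torus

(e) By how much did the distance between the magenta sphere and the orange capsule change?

+0.6

The distance was about 7.6 in the first image and 8.2 in the second, so they moved 0.6 units further apart.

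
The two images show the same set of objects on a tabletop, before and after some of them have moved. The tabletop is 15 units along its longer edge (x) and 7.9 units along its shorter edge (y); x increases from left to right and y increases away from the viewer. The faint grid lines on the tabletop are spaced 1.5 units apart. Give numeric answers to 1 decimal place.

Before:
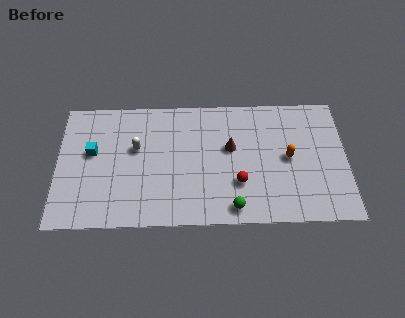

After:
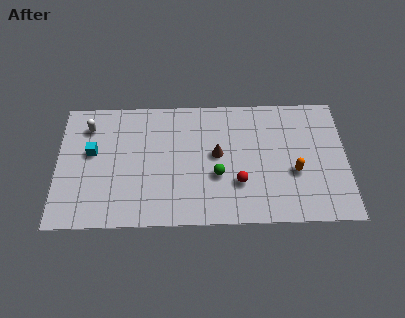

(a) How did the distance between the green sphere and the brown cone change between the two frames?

-2.4

They were about 3.7 units apart before and 1.3 after — 2.4 units closer together.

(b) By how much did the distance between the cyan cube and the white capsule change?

-0.7

They were about 2.3 units apart before and 1.6 after — 0.7 units closer together.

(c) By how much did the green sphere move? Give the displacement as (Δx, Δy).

(-0.8, 2.0)

From the two frames, the green sphere sits at roughly (9.1, 1.0) before and (8.3, 3.0) after.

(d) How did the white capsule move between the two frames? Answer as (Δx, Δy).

(-2.5, 1.4)

The white capsule started near (4.1, 4.8) and ended near (1.6, 6.2).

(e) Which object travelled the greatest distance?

the white capsule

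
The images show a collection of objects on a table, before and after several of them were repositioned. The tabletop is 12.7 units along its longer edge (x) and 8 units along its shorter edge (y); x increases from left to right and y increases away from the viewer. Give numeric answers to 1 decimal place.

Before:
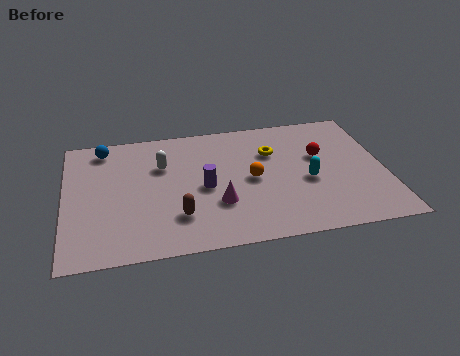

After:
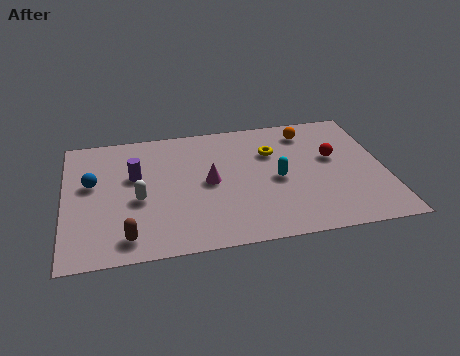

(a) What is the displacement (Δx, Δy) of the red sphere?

(0.5, -0.2)

The red sphere started near (10.2, 4.9) and ended near (10.7, 4.7).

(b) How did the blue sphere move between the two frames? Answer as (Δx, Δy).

(-0.5, -2.2)

From the two frames, the blue sphere sits at roughly (1.6, 6.9) before and (1.1, 4.7) after.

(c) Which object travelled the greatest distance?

the orange sphere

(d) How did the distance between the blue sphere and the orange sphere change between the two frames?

+2.4

They were about 6.5 units apart before and 8.9 after — 2.4 units further apart.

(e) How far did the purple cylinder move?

3.0

From (5.5, 3.7) to (2.8, 4.9), the purple cylinder covered √(2.7² + 1.2²) ≈ 3.0 units.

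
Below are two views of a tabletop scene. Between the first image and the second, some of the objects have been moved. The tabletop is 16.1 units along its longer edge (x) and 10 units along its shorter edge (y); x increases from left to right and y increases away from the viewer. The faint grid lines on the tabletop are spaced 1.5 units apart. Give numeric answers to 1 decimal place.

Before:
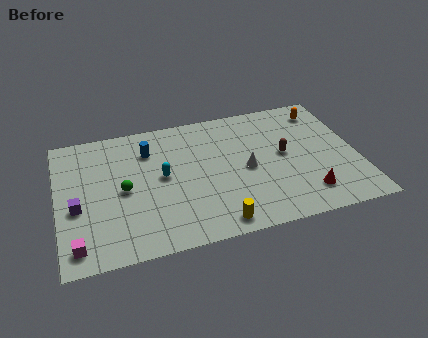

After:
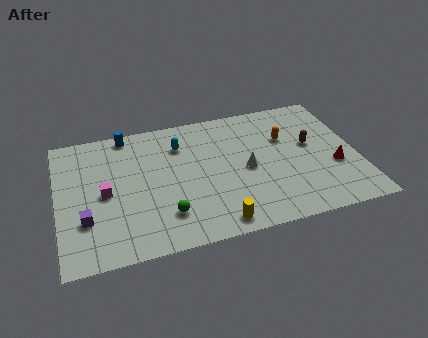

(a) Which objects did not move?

the yellow cylinder and the white cone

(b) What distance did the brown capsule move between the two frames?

1.6

The brown capsule was near (12.2, 5.3) before and (13.7, 5.7) after, so it travelled √(1.5² + 0.4²) ≈ 1.6 units.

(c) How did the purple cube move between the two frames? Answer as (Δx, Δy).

(0.4, -1.0)

From the two frames, the purple cube sits at roughly (1.0, 4.1) before and (1.4, 3.1) after.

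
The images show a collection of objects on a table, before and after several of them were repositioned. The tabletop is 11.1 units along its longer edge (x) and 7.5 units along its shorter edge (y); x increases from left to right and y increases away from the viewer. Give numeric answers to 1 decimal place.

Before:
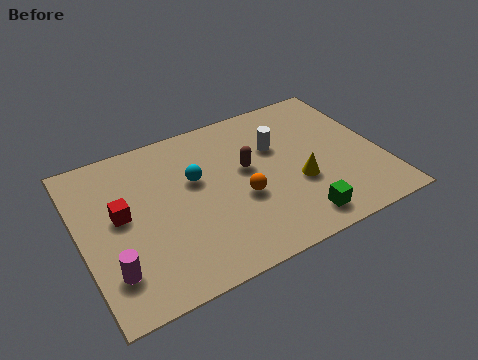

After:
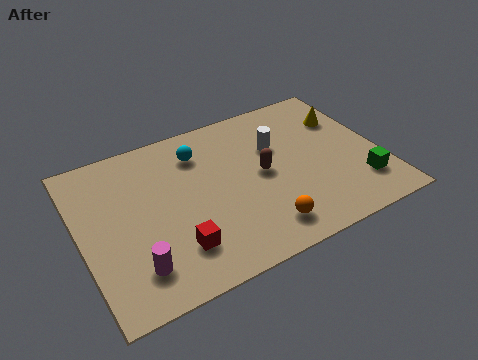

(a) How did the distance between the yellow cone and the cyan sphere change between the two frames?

+1.5

Before: roughly 4.0 units apart; after: 5.5. That's 1.5 units further apart.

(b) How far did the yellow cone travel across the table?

3.3

From (7.9, 2.8) to (10.1, 5.3), the yellow cone covered √(2.2² + 2.5²) ≈ 3.3 units.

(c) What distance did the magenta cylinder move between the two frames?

0.8

The magenta cylinder moved from about (0.9, 1.8) to (1.7, 1.6), a distance of √(0.8² + 0.2²) ≈ 0.8.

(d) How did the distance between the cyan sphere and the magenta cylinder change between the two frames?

+0.7

They were about 4.4 units apart before and 5.1 after — 0.7 units further apart.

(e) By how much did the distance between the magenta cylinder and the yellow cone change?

+2.1

They were about 7.1 units apart before and 9.2 after — 2.1 units further apart.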